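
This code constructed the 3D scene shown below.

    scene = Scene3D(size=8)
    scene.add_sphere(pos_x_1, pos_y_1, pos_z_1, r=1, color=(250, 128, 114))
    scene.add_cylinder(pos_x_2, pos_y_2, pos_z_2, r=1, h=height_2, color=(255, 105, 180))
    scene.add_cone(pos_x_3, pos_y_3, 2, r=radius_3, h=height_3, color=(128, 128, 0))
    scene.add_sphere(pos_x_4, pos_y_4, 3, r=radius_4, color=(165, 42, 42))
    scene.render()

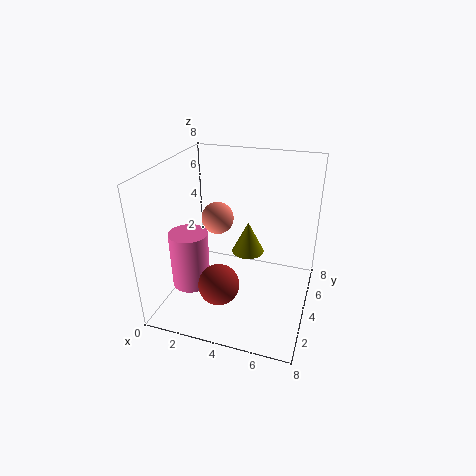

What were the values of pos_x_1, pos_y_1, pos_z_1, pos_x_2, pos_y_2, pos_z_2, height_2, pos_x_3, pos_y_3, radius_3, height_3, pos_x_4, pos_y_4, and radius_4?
pos_x_1 = 2; pos_y_1 = 6; pos_z_1 = 4; pos_x_2 = 2; pos_y_2 = 2; pos_z_2 = 2; height_2 = 3; pos_x_3 = 4; pos_y_3 = 6; radius_3 = 1; height_3 = 2; pos_x_4 = 4; pos_y_4 = 1; radius_4 = 1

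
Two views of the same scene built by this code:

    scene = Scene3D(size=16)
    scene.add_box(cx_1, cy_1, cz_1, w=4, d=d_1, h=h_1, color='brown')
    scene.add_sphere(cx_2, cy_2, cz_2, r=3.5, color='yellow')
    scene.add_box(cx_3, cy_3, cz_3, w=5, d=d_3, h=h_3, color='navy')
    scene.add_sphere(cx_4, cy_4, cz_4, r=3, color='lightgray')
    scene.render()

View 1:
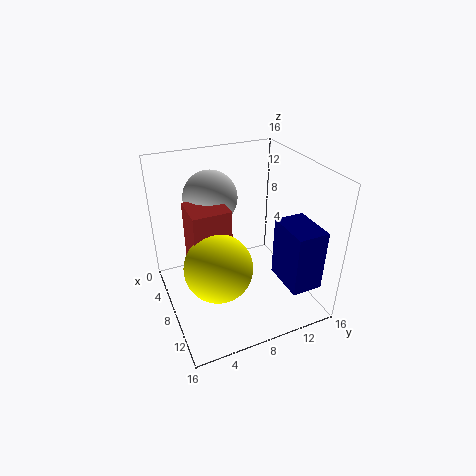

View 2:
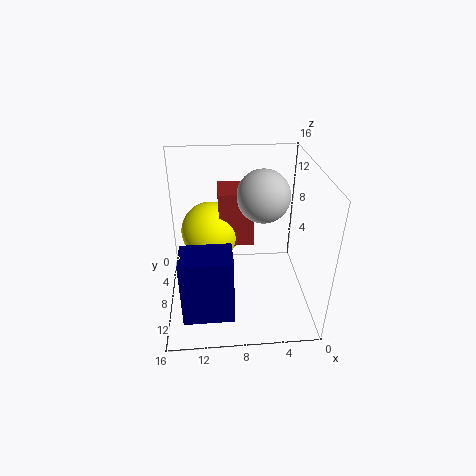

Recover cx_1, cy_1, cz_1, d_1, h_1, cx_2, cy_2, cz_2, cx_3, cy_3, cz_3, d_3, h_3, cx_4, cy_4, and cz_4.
cx_1 = 6
cy_1 = 2.5
cz_1 = 6
d_1 = 4
h_1 = 6.5
cx_2 = 11
cy_2 = 4.5
cz_2 = 7
cx_3 = 9
cy_3 = 12
cz_3 = 3
d_3 = 3.5
h_3 = 7
cx_4 = 5
cy_4 = 6
cz_4 = 12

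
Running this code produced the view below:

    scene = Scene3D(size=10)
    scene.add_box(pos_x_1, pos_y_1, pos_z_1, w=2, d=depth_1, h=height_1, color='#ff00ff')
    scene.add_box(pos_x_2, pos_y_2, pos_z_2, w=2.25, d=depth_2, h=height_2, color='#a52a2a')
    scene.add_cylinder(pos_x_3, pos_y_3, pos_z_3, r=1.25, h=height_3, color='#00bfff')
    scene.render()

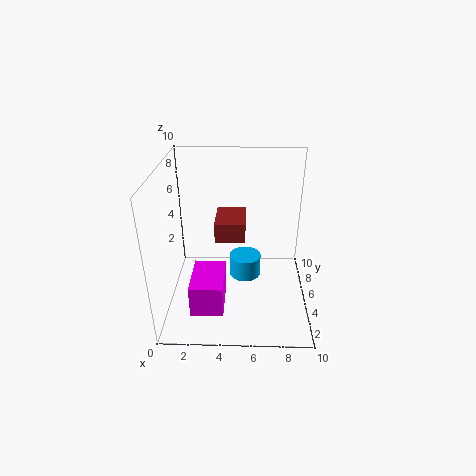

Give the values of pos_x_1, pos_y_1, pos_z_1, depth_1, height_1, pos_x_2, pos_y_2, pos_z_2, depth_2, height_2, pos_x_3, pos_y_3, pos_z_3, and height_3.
pos_x_1 = 2.25
pos_y_1 = 0.25
pos_z_1 = 2.25
depth_1 = 3
height_1 = 2
pos_x_2 = 3.25
pos_y_2 = 6
pos_z_2 = 4
depth_2 = 3
height_2 = 1.5
pos_x_3 = 5.5
pos_y_3 = 7.5
pos_z_3 = 0.25
height_3 = 1.75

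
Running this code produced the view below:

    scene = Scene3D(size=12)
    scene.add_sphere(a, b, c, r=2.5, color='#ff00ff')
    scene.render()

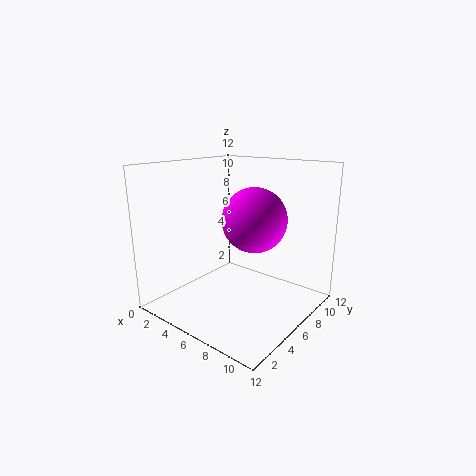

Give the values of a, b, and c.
a = 8, b = 5.5, c = 8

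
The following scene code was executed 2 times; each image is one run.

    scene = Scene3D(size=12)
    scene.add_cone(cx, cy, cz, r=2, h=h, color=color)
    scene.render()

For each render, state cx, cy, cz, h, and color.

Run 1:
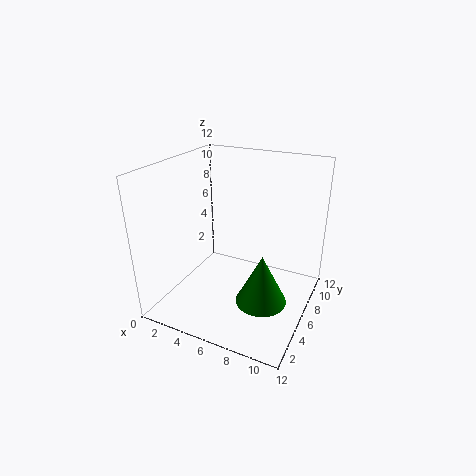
cx = 9, cy = 4, cz = 2, h = 4, color = 'green'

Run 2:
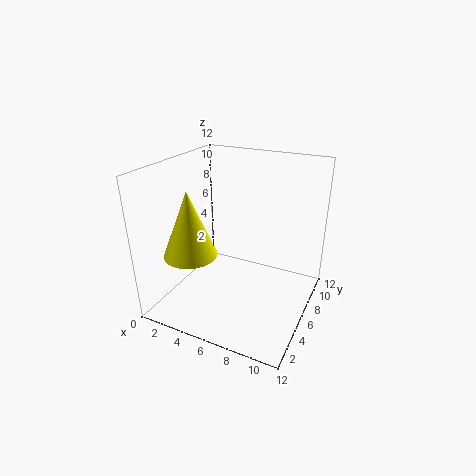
cx = 4, cy = 2, cz = 6, h = 5, color = 'yellow'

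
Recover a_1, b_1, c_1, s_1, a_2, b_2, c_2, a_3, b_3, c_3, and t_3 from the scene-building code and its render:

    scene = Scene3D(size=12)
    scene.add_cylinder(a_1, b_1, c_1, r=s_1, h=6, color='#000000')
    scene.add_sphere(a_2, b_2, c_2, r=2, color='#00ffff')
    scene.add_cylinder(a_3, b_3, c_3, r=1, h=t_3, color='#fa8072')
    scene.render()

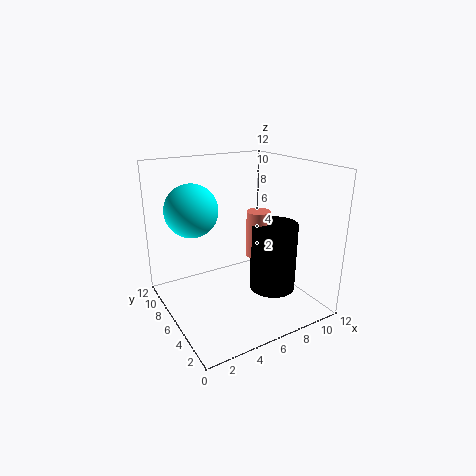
a_1 = 9; b_1 = 5; c_1 = 1; s_1 = 2; a_2 = 2; b_2 = 6; c_2 = 9; a_3 = 8; b_3 = 6; c_3 = 4; t_3 = 4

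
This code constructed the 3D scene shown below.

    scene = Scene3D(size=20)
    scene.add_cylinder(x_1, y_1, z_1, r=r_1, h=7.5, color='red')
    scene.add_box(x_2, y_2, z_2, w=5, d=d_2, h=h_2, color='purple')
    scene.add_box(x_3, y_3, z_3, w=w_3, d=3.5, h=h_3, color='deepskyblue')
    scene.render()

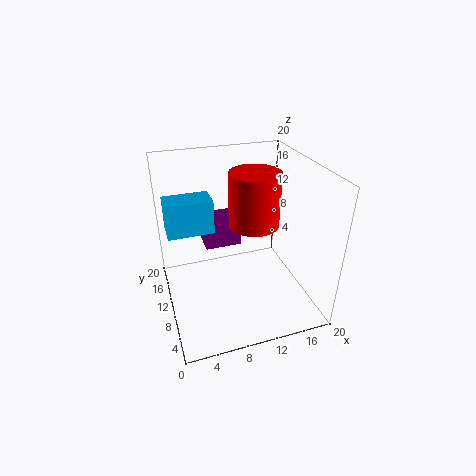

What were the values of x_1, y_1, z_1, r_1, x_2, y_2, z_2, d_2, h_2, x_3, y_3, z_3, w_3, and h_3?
x_1 = 12.5
y_1 = 10.5
z_1 = 11.5
r_1 = 3.5
x_2 = 5.5
y_2 = 10
z_2 = 9
d_2 = 6.5
h_2 = 2.5
x_3 = 0.5
y_3 = 9
z_3 = 12
w_3 = 6
h_3 = 4.5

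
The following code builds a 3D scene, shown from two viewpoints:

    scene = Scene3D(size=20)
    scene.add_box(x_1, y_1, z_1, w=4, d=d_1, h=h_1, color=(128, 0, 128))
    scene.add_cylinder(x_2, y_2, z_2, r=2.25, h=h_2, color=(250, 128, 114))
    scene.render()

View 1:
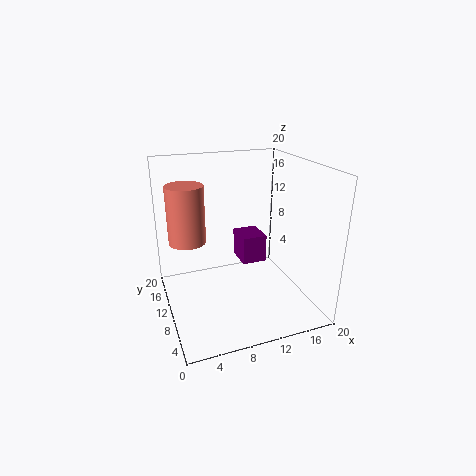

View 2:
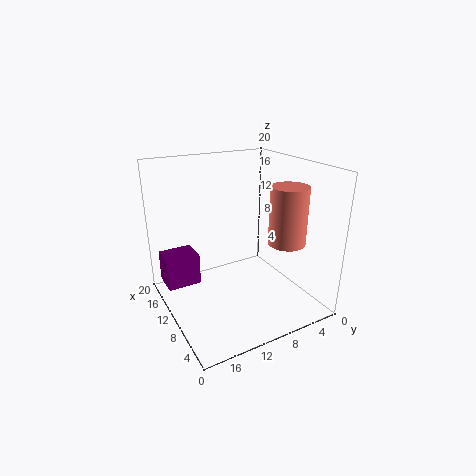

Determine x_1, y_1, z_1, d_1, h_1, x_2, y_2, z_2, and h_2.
x_1 = 12.75
y_1 = 14.75
z_1 = 2.75
d_1 = 4.75
h_1 = 4.5
x_2 = 2.5
y_2 = 7.5
z_2 = 11.75
h_2 = 7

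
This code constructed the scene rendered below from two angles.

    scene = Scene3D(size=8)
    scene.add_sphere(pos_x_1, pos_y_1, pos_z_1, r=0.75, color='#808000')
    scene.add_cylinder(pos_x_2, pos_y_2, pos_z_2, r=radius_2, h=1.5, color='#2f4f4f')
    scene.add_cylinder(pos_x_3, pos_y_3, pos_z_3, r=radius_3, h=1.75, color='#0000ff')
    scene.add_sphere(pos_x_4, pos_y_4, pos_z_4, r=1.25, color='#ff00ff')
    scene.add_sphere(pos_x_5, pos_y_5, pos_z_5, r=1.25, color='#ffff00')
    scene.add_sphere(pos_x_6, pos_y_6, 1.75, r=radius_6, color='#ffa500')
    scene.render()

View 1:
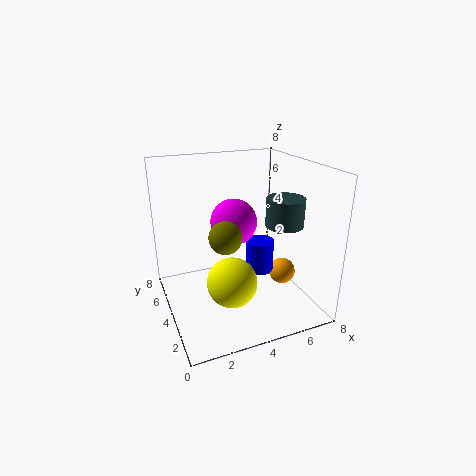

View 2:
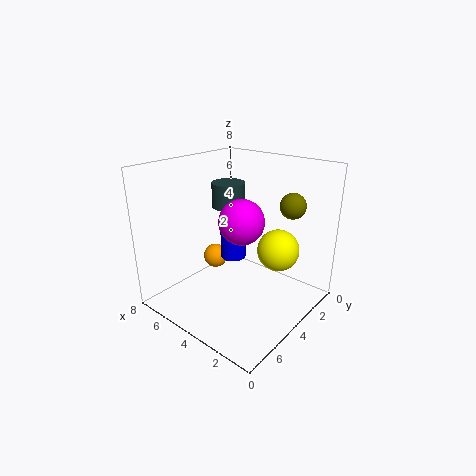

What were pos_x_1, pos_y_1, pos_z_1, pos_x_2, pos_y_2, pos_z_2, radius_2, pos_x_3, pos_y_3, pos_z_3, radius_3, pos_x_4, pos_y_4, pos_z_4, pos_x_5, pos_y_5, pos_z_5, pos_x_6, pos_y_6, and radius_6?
pos_x_1 = 2.25, pos_y_1 = 1.25, pos_z_1 = 5.5, pos_x_2 = 6, pos_y_2 = 2.5, pos_z_2 = 5, radius_2 = 1, pos_x_3 = 5, pos_y_3 = 3.25, pos_z_3 = 2.25, radius_3 = 0.75, pos_x_4 = 3.75, pos_y_4 = 4, pos_z_4 = 5, pos_x_5 = 2.75, pos_y_5 = 1.75, pos_z_5 = 2.75, pos_x_6 = 6.5, pos_y_6 = 3.25, radius_6 = 0.75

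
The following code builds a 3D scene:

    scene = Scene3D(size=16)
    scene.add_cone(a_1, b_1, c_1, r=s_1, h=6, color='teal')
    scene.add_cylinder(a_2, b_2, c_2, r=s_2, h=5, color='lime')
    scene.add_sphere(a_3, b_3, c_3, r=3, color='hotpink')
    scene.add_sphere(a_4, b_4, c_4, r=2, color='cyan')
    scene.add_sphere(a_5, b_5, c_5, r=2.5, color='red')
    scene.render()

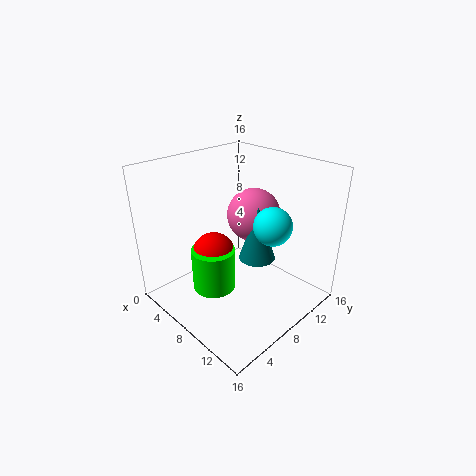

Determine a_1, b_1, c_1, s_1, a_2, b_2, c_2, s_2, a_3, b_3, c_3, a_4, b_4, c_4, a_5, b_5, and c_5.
a_1 = 10
b_1 = 9
c_1 = 6
s_1 = 2
a_2 = 6
b_2 = 6
c_2 = 1.5
s_2 = 2.5
a_3 = 8
b_3 = 10.5
c_3 = 10
a_4 = 12
b_4 = 9
c_4 = 10.5
a_5 = 5.5
b_5 = 6.5
c_5 = 5.5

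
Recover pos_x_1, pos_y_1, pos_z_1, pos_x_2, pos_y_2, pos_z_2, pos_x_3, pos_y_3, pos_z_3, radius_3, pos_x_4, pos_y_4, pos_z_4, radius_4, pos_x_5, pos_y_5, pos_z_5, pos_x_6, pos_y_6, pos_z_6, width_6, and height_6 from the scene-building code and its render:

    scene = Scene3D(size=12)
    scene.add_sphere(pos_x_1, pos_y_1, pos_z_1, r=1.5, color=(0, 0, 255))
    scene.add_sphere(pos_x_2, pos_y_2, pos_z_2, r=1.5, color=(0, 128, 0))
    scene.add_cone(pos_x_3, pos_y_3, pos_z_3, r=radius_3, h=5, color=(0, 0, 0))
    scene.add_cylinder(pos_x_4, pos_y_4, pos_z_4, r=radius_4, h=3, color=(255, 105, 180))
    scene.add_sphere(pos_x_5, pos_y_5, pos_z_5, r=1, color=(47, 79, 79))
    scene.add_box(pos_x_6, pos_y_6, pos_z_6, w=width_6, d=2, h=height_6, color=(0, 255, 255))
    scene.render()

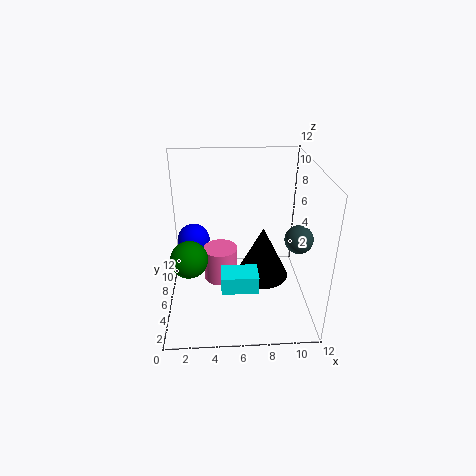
pos_x_1 = 2, pos_y_1 = 9.5, pos_z_1 = 4, pos_x_2 = 2, pos_y_2 = 4.5, pos_z_2 = 5, pos_x_3 = 8.5, pos_y_3 = 8.5, pos_z_3 = 0.5, radius_3 = 2.5, pos_x_4 = 4.5, pos_y_4 = 7, pos_z_4 = 1.5, radius_4 = 1.5, pos_x_5 = 10, pos_y_5 = 2, pos_z_5 = 8, pos_x_6 = 4.5, pos_y_6 = 3, pos_z_6 = 2.5, width_6 = 3, height_6 = 1.5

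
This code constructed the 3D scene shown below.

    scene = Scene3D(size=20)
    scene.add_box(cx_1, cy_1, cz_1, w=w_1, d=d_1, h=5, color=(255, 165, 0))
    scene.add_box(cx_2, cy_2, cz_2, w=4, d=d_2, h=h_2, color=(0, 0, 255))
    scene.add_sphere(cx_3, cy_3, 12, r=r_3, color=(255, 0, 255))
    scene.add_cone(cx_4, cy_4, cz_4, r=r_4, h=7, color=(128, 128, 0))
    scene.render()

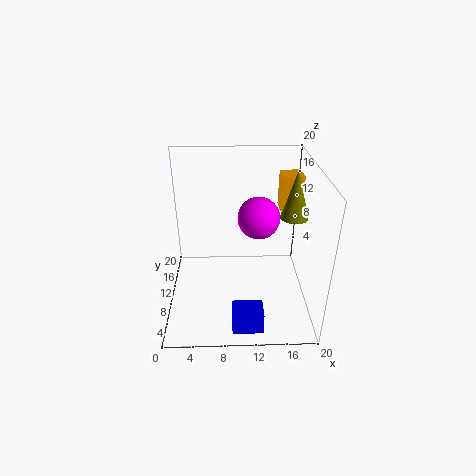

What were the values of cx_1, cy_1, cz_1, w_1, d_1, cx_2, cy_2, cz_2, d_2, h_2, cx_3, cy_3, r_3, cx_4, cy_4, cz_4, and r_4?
cx_1 = 16
cy_1 = 12
cz_1 = 13
w_1 = 3
d_1 = 3
cx_2 = 9
cy_2 = 1
cz_2 = 1
d_2 = 3
h_2 = 3
cx_3 = 13
cy_3 = 12
r_3 = 3
cx_4 = 18
cy_4 = 12
cz_4 = 12
r_4 = 2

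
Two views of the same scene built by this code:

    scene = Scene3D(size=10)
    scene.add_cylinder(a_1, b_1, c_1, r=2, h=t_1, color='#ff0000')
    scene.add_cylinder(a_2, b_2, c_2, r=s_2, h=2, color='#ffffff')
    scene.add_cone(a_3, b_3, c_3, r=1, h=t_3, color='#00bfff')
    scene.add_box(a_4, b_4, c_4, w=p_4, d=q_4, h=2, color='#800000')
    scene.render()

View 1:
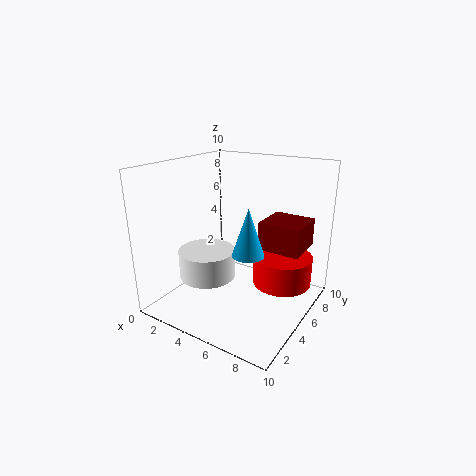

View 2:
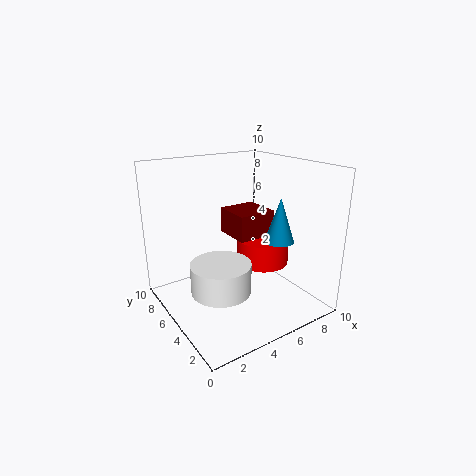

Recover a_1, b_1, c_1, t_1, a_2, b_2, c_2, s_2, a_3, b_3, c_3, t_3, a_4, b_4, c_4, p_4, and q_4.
a_1 = 8
b_1 = 6
c_1 = 2
t_1 = 2
a_2 = 3
b_2 = 4
c_2 = 2
s_2 = 2
a_3 = 7
b_3 = 3
c_3 = 5
t_3 = 3
a_4 = 6
b_4 = 6
c_4 = 4
p_4 = 3
q_4 = 3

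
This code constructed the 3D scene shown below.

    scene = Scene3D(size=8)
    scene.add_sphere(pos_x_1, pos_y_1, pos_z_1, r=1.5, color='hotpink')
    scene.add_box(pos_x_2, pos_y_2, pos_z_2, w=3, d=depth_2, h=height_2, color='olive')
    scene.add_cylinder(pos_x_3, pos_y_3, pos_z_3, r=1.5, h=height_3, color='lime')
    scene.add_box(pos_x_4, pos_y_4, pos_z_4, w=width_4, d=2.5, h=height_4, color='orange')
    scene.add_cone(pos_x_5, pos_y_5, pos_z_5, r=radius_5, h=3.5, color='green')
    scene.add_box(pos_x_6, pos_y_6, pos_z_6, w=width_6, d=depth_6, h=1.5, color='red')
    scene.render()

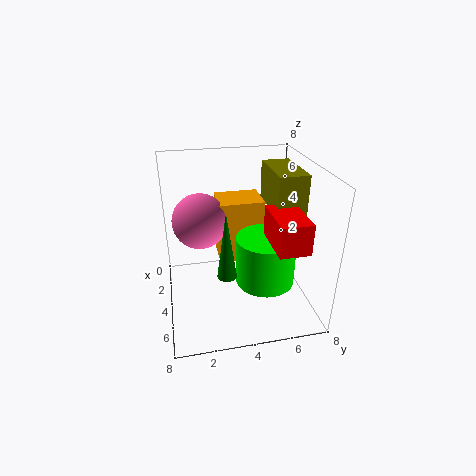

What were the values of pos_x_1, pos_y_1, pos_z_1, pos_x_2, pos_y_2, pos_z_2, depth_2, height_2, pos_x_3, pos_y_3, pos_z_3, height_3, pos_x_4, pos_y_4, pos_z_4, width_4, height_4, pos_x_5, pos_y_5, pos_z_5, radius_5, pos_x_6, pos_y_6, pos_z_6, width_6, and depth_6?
pos_x_1 = 3.5
pos_y_1 = 2
pos_z_1 = 5
pos_x_2 = 3
pos_y_2 = 5.5
pos_z_2 = 6
depth_2 = 1.5
height_2 = 2
pos_x_3 = 6
pos_y_3 = 5
pos_z_3 = 2.5
height_3 = 2.5
pos_x_4 = 2
pos_y_4 = 3
pos_z_4 = 2.5
width_4 = 2
height_4 = 3.5
pos_x_5 = 6
pos_y_5 = 3
pos_z_5 = 3
radius_5 = 0.5
pos_x_6 = 5.5
pos_y_6 = 5
pos_z_6 = 5
width_6 = 2.5
depth_6 = 1.5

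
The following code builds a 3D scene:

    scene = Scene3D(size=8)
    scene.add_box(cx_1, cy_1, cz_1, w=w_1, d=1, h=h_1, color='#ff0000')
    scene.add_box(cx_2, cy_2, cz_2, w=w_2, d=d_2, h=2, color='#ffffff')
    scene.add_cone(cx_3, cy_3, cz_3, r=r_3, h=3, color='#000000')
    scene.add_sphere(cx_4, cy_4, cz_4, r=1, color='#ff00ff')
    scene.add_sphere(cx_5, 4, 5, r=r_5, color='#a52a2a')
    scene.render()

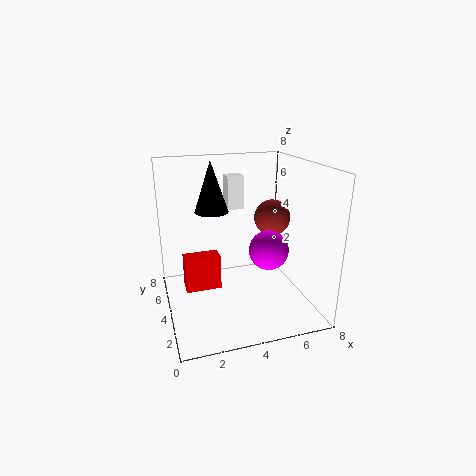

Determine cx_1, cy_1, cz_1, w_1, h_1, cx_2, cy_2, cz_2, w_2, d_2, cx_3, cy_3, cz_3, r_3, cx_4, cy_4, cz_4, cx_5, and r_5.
cx_1 = 1, cy_1 = 4, cz_1 = 1, w_1 = 2, h_1 = 2, cx_2 = 4, cy_2 = 6, cz_2 = 5, w_2 = 1, d_2 = 1, cx_3 = 3, cy_3 = 6, cz_3 = 5, r_3 = 1, cx_4 = 5, cy_4 = 2, cz_4 = 4, cx_5 = 6, r_5 = 1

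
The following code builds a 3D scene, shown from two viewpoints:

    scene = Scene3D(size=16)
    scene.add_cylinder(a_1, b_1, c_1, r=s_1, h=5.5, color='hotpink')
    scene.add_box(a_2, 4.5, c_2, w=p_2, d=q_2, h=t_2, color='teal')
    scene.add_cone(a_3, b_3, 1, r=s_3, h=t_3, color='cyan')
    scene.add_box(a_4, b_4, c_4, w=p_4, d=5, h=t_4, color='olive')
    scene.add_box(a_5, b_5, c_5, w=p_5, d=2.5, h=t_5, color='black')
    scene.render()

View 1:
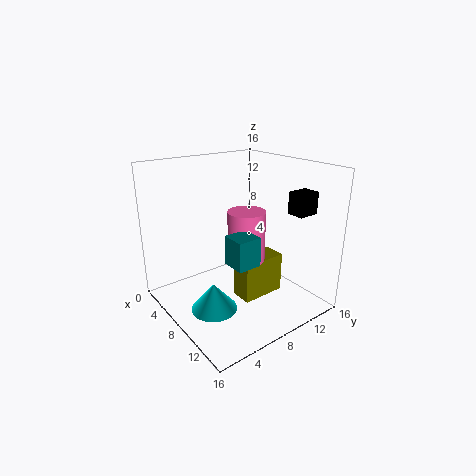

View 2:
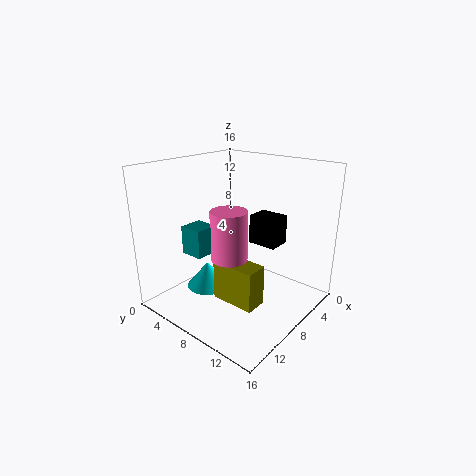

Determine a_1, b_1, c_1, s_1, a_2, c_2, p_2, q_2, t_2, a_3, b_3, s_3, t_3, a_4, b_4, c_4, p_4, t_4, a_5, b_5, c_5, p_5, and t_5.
a_1 = 9.5, b_1 = 8, c_1 = 6, s_1 = 2, a_2 = 10.5, c_2 = 7, p_2 = 2.5, q_2 = 2.5, t_2 = 3, a_3 = 9, b_3 = 4, s_3 = 2.5, t_3 = 3, a_4 = 8.5, b_4 = 7, c_4 = 1.5, p_4 = 2.5, t_4 = 4.5, a_5 = 10.5, b_5 = 13, c_5 = 10.5, p_5 = 2, t_5 = 2.5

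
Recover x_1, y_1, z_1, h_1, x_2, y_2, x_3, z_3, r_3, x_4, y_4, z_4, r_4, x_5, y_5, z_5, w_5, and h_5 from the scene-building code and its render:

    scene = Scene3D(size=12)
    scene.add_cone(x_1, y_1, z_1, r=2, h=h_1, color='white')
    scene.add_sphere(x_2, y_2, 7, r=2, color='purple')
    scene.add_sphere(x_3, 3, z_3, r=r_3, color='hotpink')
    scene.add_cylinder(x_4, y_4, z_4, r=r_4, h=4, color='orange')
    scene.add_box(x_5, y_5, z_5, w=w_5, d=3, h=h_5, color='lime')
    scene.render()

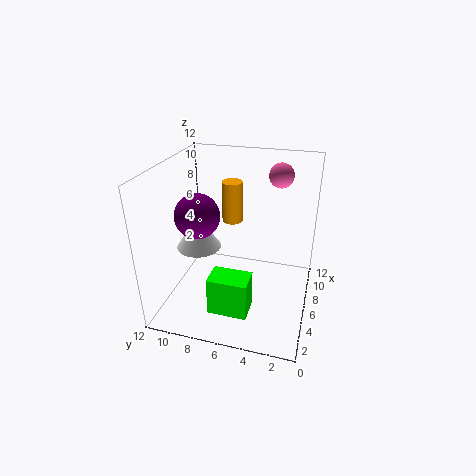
x_1 = 7, y_1 = 10, z_1 = 4, h_1 = 3, x_2 = 7, y_2 = 10, x_3 = 8, z_3 = 11, r_3 = 1, x_4 = 11, y_4 = 8, z_4 = 5, r_4 = 1, x_5 = 1, y_5 = 4, z_5 = 2, w_5 = 2, h_5 = 3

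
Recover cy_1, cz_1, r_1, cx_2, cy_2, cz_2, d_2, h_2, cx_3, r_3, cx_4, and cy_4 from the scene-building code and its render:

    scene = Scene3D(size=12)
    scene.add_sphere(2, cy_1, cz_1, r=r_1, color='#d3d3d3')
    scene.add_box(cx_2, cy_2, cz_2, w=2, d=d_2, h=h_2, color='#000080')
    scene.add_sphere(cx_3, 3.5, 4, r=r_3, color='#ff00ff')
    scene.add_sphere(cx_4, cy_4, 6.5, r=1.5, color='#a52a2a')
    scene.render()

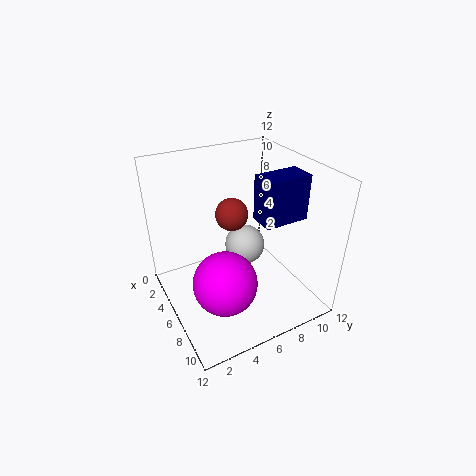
cy_1 = 9
cz_1 = 2
r_1 = 2
cx_2 = 7.5
cy_2 = 6.5
cz_2 = 8.5
d_2 = 3.5
h_2 = 3.5
cx_3 = 8.5
r_3 = 2.5
cx_4 = 3
cy_4 = 7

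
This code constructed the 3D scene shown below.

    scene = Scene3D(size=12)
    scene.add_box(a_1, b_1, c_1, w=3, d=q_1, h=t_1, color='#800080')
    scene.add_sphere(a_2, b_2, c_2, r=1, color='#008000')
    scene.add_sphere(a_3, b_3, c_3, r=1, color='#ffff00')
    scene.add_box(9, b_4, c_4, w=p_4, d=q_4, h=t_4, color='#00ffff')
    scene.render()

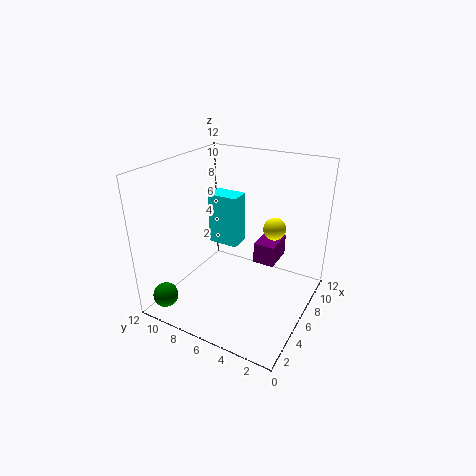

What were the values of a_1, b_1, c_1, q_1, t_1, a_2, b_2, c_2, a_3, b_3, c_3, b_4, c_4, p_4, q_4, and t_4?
a_1 = 9; b_1 = 4; c_1 = 2; q_1 = 2; t_1 = 2; a_2 = 1; b_2 = 10; c_2 = 2; a_3 = 9; b_3 = 4; c_3 = 6; b_4 = 8; c_4 = 3; p_4 = 2; q_4 = 3; t_4 = 5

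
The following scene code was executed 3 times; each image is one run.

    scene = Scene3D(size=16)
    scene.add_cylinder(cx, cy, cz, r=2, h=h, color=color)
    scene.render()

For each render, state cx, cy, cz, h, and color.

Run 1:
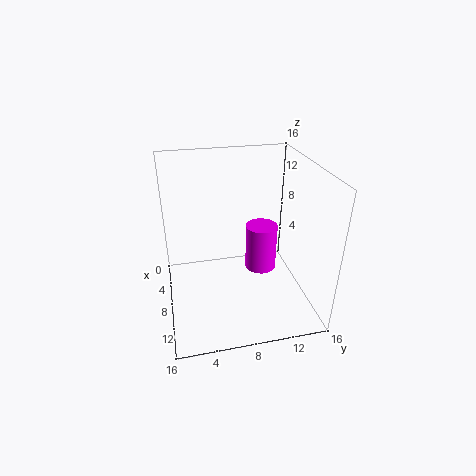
cx = 4; cy = 12; cz = 1; h = 6; color = 'magenta'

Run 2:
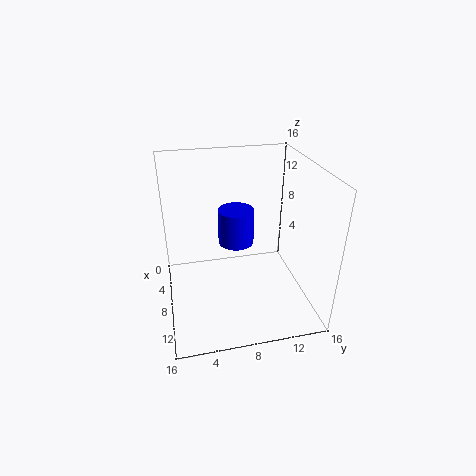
cx = 7; cy = 8; cz = 7; h = 4; color = 'blue'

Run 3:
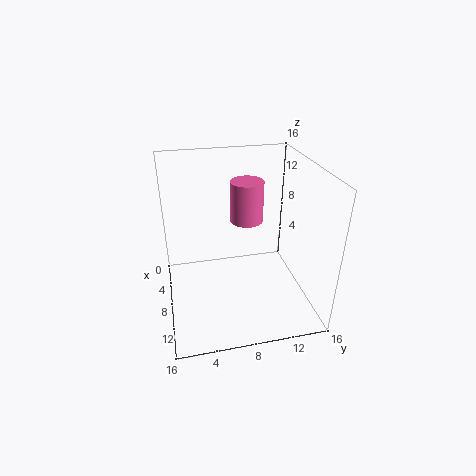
cx = 4; cy = 10; cz = 8; h = 5; color = 'hotpink'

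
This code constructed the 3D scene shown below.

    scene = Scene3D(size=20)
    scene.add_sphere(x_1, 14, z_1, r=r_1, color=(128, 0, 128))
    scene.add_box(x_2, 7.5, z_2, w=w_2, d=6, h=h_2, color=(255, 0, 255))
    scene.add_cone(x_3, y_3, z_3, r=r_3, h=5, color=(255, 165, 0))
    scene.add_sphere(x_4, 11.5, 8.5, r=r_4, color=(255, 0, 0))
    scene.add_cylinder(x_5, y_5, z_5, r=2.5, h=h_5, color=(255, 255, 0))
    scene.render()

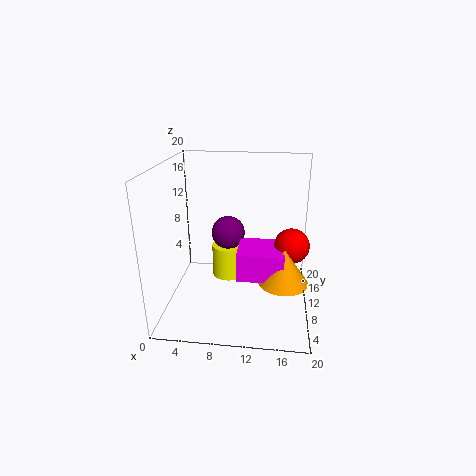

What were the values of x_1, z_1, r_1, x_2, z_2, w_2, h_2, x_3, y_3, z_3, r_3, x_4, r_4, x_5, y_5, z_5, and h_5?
x_1 = 8, z_1 = 9, r_1 = 2.5, x_2 = 10, z_2 = 4.5, w_2 = 6.5, h_2 = 4, x_3 = 16.5, y_3 = 9, z_3 = 4, r_3 = 3.5, x_4 = 17.5, r_4 = 2.5, x_5 = 8, y_5 = 14, z_5 = 2, h_5 = 5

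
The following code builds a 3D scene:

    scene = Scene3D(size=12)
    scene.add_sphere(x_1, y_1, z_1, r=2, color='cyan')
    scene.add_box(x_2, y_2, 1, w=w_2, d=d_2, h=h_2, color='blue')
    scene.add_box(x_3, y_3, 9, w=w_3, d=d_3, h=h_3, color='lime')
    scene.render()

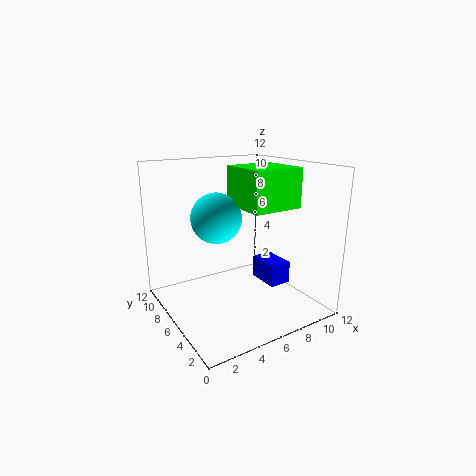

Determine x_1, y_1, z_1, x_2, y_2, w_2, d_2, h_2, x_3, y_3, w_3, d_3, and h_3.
x_1 = 4; y_1 = 6; z_1 = 8; x_2 = 9; y_2 = 5; w_2 = 2; d_2 = 3; h_2 = 2; x_3 = 5; y_3 = 2; w_3 = 4; d_3 = 4; h_3 = 3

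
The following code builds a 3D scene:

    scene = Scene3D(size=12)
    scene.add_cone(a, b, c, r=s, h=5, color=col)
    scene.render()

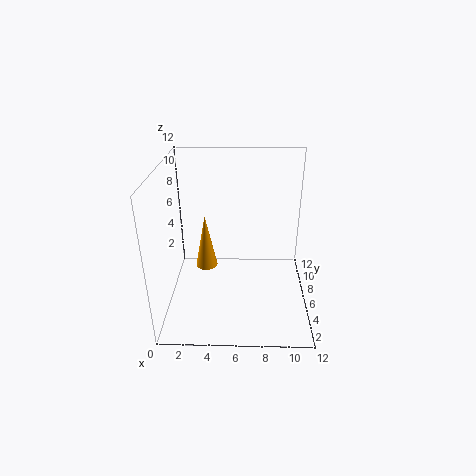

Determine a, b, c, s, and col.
a = 3, b = 8, c = 2, s = 1, col = 'orange'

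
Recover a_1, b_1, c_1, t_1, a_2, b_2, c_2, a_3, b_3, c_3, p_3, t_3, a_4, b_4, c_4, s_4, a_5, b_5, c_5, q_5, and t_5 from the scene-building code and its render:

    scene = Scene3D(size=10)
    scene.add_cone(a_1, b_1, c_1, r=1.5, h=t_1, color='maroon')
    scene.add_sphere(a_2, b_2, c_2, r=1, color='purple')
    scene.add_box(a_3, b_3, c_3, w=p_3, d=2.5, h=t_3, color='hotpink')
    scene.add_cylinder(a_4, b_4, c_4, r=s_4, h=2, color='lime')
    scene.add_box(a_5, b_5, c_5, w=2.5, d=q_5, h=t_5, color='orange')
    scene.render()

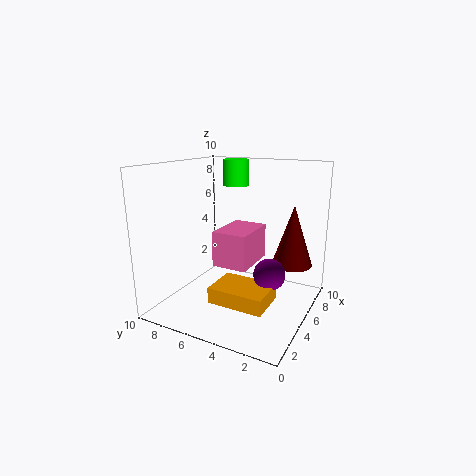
a_1 = 8
b_1 = 2
c_1 = 2.5
t_1 = 4.5
a_2 = 3.5
b_2 = 2
c_2 = 3.5
a_3 = 4
b_3 = 4
c_3 = 3
p_3 = 3.5
t_3 = 2.5
a_4 = 8.5
b_4 = 7
c_4 = 8
s_4 = 1
a_5 = 1
b_5 = 1.5
c_5 = 2
q_5 = 3.5
t_5 = 1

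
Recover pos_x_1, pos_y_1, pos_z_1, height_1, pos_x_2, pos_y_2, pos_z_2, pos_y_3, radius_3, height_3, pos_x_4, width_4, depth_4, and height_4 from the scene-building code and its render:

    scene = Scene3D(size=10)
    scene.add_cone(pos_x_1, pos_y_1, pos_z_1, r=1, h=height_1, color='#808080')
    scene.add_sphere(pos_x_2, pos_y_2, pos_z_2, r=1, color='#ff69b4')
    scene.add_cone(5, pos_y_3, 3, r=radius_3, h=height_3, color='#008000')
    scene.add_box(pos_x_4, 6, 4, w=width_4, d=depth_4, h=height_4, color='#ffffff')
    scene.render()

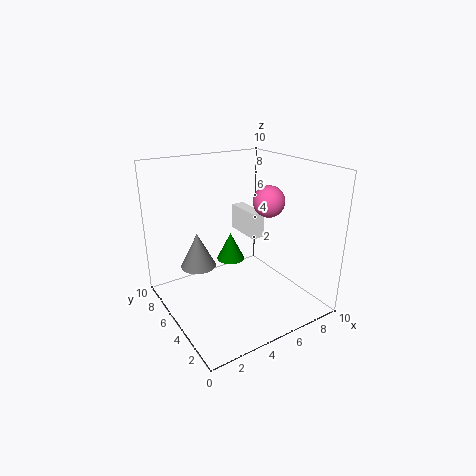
pos_x_1 = 1, pos_y_1 = 3, pos_z_1 = 5, height_1 = 2, pos_x_2 = 6, pos_y_2 = 3, pos_z_2 = 8, pos_y_3 = 6, radius_3 = 1, height_3 = 2, pos_x_4 = 7, width_4 = 1, depth_4 = 3, height_4 = 2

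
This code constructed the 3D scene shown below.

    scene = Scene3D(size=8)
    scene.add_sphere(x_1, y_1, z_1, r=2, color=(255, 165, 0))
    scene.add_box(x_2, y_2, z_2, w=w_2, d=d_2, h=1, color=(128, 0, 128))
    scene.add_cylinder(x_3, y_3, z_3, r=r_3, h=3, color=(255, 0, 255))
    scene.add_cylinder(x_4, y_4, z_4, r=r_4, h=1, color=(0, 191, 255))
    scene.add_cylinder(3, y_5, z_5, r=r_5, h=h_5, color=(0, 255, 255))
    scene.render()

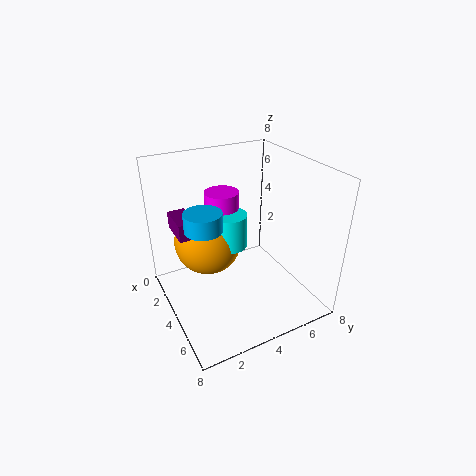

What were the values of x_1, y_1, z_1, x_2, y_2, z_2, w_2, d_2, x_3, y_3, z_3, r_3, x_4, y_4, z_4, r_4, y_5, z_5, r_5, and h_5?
x_1 = 2
y_1 = 3
z_1 = 3
x_2 = 1
y_2 = 1
z_2 = 4
w_2 = 2
d_2 = 1
x_3 = 2
y_3 = 4
z_3 = 3
r_3 = 1
x_4 = 4
y_4 = 2
z_4 = 5
r_4 = 1
y_5 = 4
z_5 = 3
r_5 = 1
h_5 = 2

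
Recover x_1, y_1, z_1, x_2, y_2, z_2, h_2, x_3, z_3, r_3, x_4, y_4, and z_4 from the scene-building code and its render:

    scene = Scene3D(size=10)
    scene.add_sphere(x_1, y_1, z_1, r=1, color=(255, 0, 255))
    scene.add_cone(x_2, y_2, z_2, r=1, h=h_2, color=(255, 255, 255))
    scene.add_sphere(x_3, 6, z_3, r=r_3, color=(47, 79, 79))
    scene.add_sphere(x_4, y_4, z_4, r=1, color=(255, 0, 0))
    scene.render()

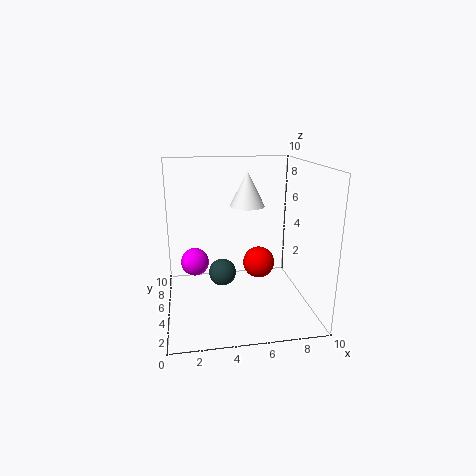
x_1 = 2; y_1 = 6; z_1 = 3; x_2 = 5; y_2 = 2; z_2 = 8; h_2 = 2; x_3 = 4; z_3 = 2; r_3 = 1; x_4 = 6; y_4 = 3; z_4 = 4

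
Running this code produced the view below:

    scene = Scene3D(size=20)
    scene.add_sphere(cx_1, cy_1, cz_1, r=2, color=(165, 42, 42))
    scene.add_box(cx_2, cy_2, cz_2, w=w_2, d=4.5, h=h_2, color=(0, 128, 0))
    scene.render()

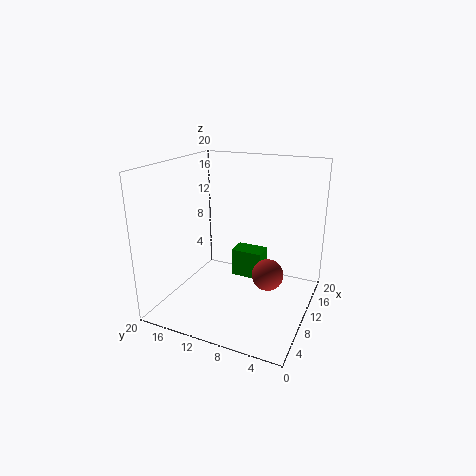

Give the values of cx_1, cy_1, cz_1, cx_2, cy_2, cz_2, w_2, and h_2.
cx_1 = 7, cy_1 = 4.5, cz_1 = 7, cx_2 = 11, cy_2 = 7, cz_2 = 3.5, w_2 = 3, h_2 = 4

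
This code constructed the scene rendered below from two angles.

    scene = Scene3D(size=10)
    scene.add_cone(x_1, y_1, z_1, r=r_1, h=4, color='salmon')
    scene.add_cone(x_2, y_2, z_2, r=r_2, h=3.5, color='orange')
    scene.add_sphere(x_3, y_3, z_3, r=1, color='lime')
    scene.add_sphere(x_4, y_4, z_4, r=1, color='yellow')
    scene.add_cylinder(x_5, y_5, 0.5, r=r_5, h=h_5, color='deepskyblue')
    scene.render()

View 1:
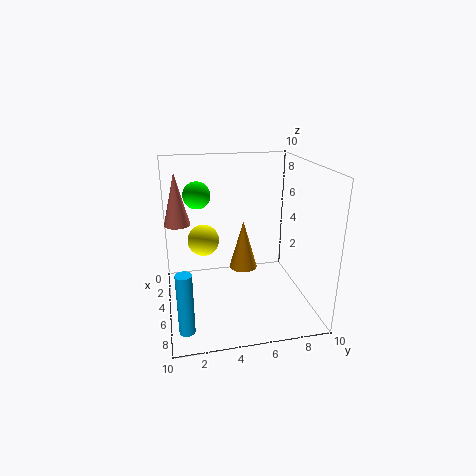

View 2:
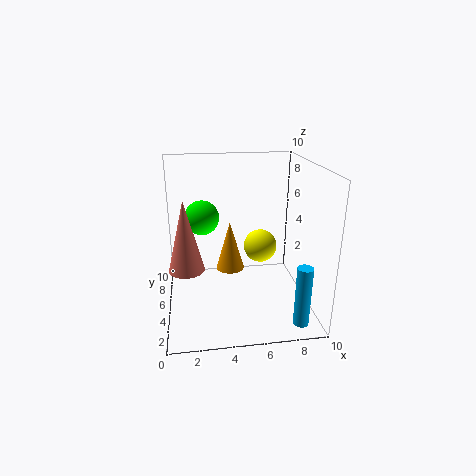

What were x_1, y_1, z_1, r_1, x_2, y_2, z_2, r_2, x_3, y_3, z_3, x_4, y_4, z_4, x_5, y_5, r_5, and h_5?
x_1 = 1.5
y_1 = 1
z_1 = 5
r_1 = 1
x_2 = 4.5
y_2 = 5.5
z_2 = 2.5
r_2 = 1
x_3 = 2.5
y_3 = 2.5
z_3 = 7.5
x_4 = 6
y_4 = 2.5
z_4 = 5.5
x_5 = 8.5
y_5 = 1
r_5 = 0.5
h_5 = 4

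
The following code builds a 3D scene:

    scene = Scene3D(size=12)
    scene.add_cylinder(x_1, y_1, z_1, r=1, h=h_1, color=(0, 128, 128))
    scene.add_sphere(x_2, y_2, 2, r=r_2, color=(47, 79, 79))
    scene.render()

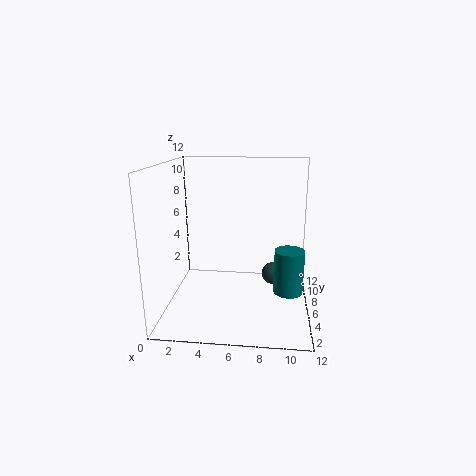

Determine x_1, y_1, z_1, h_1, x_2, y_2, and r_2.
x_1 = 10
y_1 = 1
z_1 = 4
h_1 = 3
x_2 = 9
y_2 = 8
r_2 = 1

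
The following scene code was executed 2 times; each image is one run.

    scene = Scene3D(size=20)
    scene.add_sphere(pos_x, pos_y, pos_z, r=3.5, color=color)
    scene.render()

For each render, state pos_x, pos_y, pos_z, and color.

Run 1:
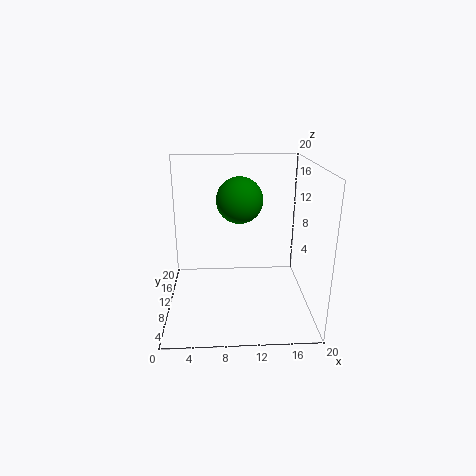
pos_x = 10.5; pos_y = 15; pos_z = 14; color = 'green'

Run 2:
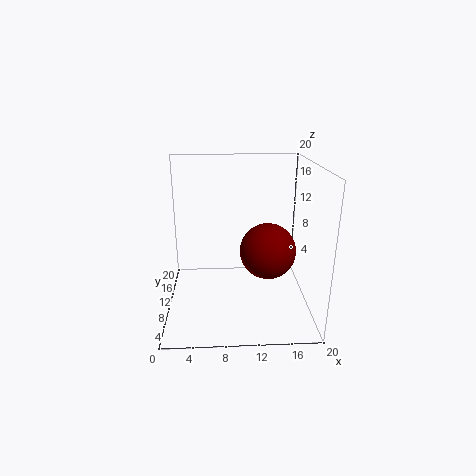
pos_x = 13.5; pos_y = 5.5; pos_z = 10; color = 'maroon'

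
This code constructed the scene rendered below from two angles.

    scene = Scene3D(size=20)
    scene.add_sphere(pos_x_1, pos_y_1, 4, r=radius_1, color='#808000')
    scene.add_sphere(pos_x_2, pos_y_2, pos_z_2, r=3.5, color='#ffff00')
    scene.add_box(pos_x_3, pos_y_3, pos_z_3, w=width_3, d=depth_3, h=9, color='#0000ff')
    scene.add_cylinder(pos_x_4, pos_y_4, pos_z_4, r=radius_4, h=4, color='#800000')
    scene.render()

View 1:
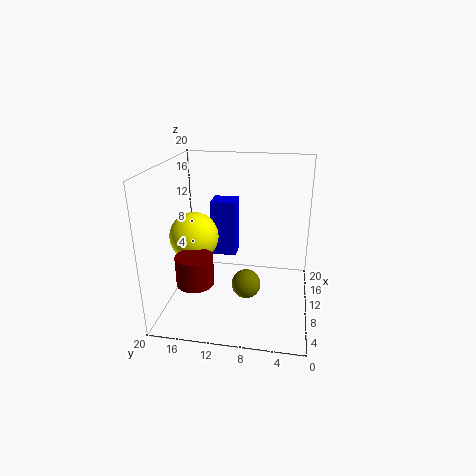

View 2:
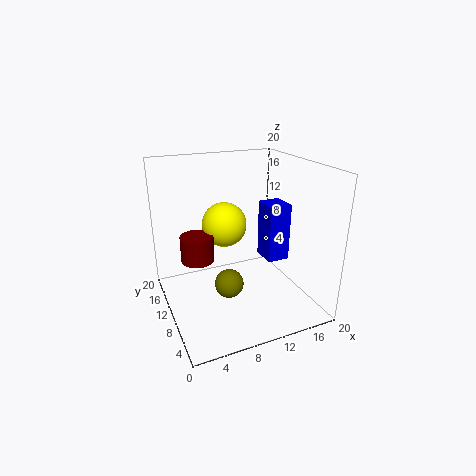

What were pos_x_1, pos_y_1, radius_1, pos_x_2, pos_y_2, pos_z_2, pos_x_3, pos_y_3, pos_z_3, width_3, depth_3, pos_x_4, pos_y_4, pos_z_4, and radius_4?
pos_x_1 = 8; pos_y_1 = 8.5; radius_1 = 2; pos_x_2 = 10.5; pos_y_2 = 16.5; pos_z_2 = 9.5; pos_x_3 = 16; pos_y_3 = 11.5; pos_z_3 = 4; width_3 = 3.5; depth_3 = 4; pos_x_4 = 5.5; pos_y_4 = 15; pos_z_4 = 5; radius_4 = 2.5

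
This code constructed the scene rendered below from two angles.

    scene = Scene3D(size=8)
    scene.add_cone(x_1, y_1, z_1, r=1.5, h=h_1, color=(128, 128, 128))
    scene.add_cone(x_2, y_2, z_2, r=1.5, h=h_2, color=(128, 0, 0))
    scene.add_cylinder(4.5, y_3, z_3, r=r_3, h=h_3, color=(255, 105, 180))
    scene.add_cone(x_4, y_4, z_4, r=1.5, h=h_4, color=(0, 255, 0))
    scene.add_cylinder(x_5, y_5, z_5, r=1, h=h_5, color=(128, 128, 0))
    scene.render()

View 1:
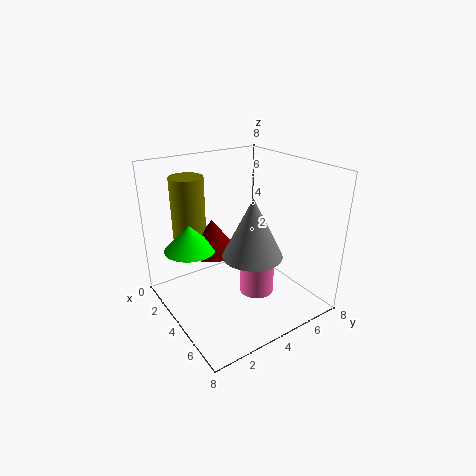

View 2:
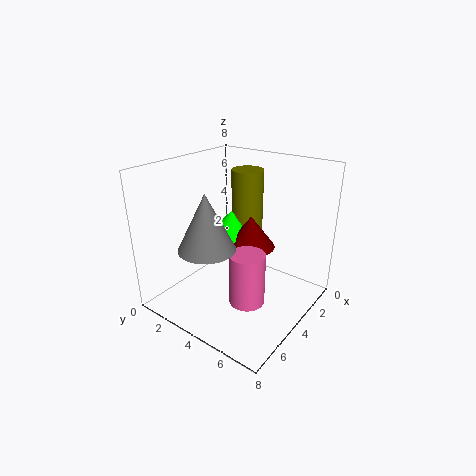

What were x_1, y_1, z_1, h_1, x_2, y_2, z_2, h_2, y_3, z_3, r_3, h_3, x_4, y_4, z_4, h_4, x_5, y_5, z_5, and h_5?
x_1 = 6; y_1 = 3.5; z_1 = 4; h_1 = 3; x_2 = 2; y_2 = 3.5; z_2 = 2.5; h_2 = 2; y_3 = 5; z_3 = 0.5; r_3 = 1; h_3 = 3; x_4 = 2; y_4 = 2; z_4 = 3; h_4 = 1.5; x_5 = 1; y_5 = 2.5; z_5 = 3; h_5 = 4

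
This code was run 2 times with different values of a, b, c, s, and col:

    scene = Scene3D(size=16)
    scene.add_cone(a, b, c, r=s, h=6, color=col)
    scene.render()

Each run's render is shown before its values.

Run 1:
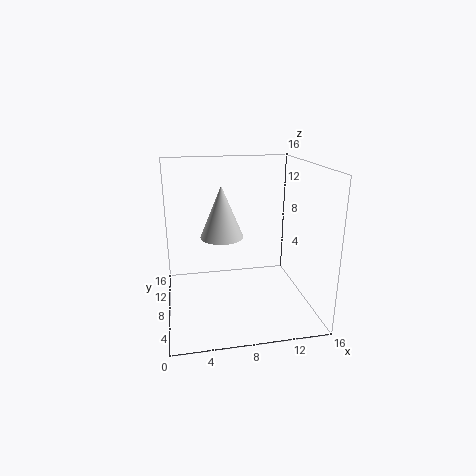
a = 6.5, b = 10, c = 7.5, s = 2.5, col = 'lightgray'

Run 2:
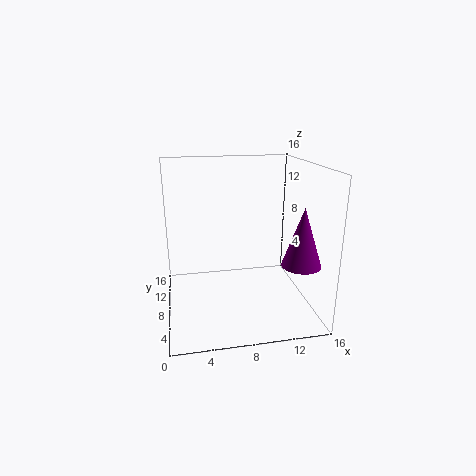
a = 13.5, b = 3, c = 6.5, s = 2, col = 'purple'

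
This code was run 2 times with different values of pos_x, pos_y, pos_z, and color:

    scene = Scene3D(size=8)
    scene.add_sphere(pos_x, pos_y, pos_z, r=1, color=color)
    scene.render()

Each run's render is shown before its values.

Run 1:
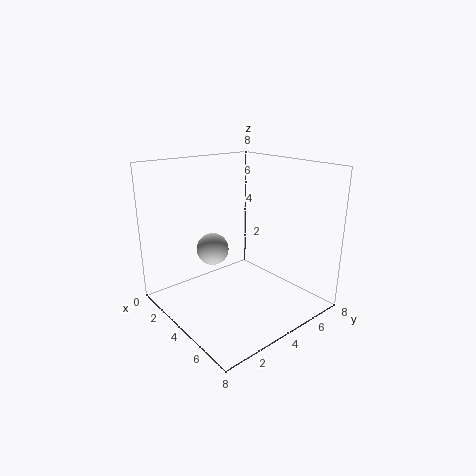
pos_x = 1.5, pos_y = 4, pos_z = 2.5, color = 'lightgray'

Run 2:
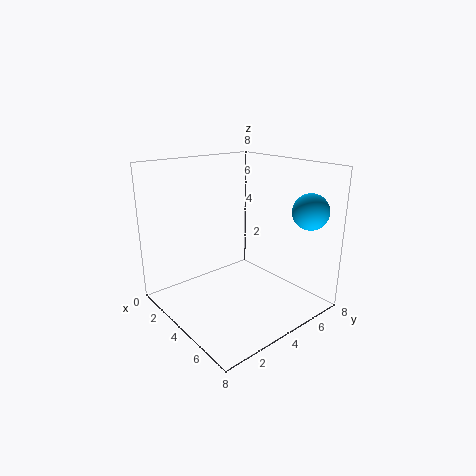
pos_x = 6.5, pos_y = 7, pos_z = 5.5, color = 'deepskyblue'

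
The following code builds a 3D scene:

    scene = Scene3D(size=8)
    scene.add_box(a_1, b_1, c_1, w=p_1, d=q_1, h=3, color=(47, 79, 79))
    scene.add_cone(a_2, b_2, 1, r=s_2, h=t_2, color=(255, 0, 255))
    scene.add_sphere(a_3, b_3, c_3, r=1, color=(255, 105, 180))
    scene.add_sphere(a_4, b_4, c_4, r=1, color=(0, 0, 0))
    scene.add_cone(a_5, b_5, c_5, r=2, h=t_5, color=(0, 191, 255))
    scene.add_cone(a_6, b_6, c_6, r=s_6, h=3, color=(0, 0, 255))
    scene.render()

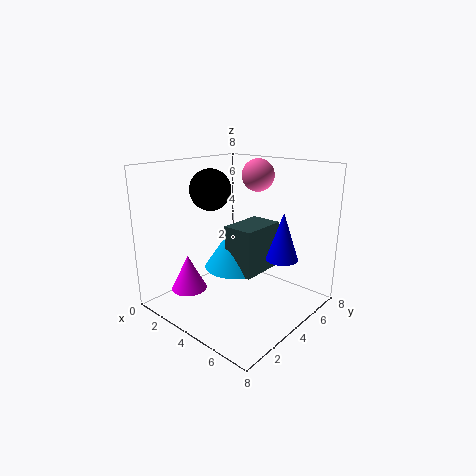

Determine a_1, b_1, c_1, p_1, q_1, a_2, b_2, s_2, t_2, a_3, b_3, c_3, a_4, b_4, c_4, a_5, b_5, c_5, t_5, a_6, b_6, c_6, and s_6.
a_1 = 2, b_1 = 5, c_1 = 1, p_1 = 2, q_1 = 3, a_2 = 2, b_2 = 2, s_2 = 1, t_2 = 2, a_3 = 3, b_3 = 7, c_3 = 7, a_4 = 4, b_4 = 2, c_4 = 7, a_5 = 2, b_5 = 6, c_5 = 1, t_5 = 3, a_6 = 5, b_6 = 7, c_6 = 2, s_6 = 1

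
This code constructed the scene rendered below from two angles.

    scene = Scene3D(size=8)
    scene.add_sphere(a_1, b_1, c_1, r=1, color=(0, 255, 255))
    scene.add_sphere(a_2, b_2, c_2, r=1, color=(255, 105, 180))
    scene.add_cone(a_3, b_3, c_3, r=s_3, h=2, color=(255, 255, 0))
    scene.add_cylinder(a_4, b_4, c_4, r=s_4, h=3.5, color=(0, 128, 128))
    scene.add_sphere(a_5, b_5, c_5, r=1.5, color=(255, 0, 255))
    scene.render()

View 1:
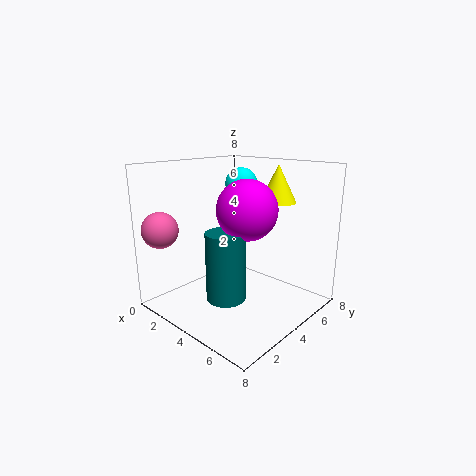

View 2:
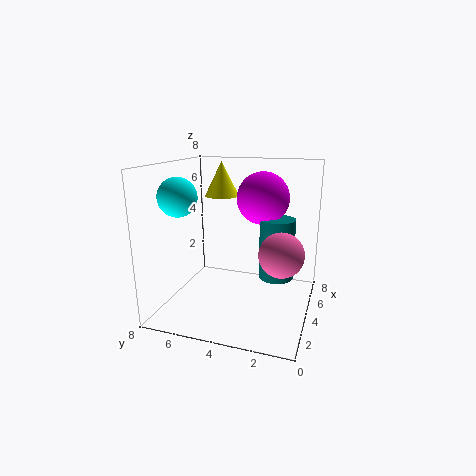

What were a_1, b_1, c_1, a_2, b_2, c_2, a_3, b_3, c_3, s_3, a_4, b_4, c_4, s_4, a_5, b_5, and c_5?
a_1 = 2
b_1 = 6.5
c_1 = 6.5
a_2 = 1
b_2 = 1
c_2 = 4.5
a_3 = 5.5
b_3 = 5.5
c_3 = 6
s_3 = 1
a_4 = 5
b_4 = 2
c_4 = 1.5
s_4 = 1
a_5 = 5.5
b_5 = 3
c_5 = 6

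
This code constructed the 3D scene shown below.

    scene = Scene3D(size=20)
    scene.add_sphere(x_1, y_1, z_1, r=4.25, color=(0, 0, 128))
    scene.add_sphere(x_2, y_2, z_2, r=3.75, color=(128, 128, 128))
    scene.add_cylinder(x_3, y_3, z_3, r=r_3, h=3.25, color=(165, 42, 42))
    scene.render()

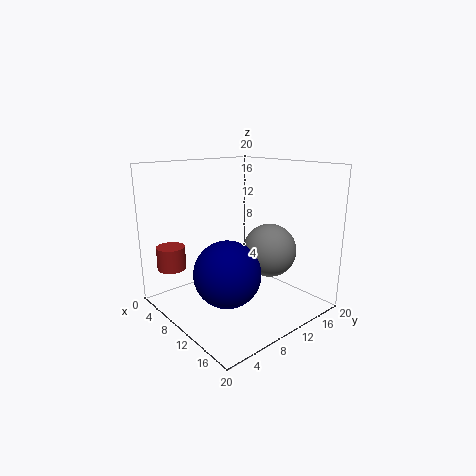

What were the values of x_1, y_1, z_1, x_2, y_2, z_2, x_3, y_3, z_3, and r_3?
x_1 = 13.25; y_1 = 5.5; z_1 = 7; x_2 = 12.5; y_2 = 13.75; z_2 = 8; x_3 = 4; y_3 = 2.75; z_3 = 5.5; r_3 = 2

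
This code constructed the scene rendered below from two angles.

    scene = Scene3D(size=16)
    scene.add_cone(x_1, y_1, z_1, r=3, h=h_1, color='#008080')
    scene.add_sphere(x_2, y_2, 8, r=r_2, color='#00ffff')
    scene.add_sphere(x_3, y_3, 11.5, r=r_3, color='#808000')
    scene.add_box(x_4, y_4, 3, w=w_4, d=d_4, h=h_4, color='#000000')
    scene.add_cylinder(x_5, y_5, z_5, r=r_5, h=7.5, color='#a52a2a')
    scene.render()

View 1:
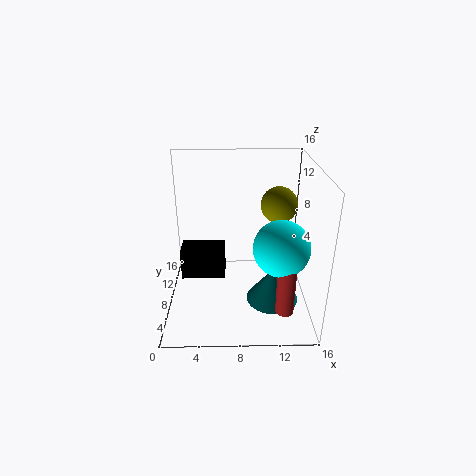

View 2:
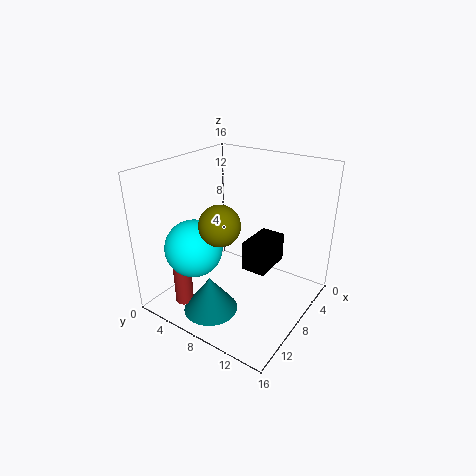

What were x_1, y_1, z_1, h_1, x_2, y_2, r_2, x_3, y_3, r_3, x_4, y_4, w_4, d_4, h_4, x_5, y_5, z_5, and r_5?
x_1 = 12
y_1 = 7
z_1 = 0.5
h_1 = 4
x_2 = 12.5
y_2 = 5.5
r_2 = 3
x_3 = 12.5
y_3 = 9
r_3 = 2
x_4 = 1.5
y_4 = 7.5
w_4 = 5
d_4 = 3
h_4 = 3.5
x_5 = 13
y_5 = 4
z_5 = 1
r_5 = 1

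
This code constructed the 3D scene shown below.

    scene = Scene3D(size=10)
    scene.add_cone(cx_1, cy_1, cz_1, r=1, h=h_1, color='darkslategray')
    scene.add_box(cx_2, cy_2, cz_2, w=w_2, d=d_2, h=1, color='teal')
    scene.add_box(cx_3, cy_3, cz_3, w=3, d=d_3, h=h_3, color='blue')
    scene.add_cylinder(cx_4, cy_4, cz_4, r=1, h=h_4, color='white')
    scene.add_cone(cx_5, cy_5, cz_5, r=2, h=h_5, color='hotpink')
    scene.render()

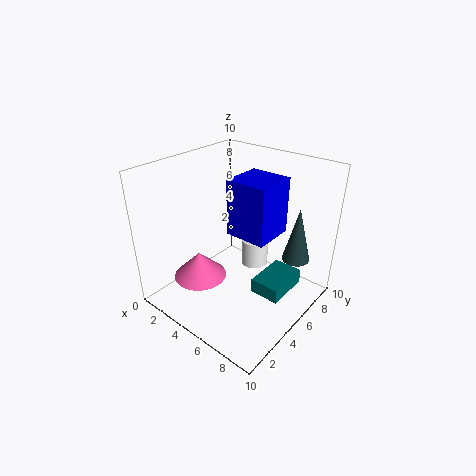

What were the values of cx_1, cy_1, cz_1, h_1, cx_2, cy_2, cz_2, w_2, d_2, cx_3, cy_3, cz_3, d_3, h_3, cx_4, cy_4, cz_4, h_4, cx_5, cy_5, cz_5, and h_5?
cx_1 = 8; cy_1 = 8; cz_1 = 3; h_1 = 4; cx_2 = 7; cy_2 = 4; cz_2 = 2; w_2 = 2; d_2 = 3; cx_3 = 4; cy_3 = 5; cz_3 = 5; d_3 = 3; h_3 = 4; cx_4 = 5; cy_4 = 7; cz_4 = 2; h_4 = 2; cx_5 = 2; cy_5 = 4; cz_5 = 1; h_5 = 2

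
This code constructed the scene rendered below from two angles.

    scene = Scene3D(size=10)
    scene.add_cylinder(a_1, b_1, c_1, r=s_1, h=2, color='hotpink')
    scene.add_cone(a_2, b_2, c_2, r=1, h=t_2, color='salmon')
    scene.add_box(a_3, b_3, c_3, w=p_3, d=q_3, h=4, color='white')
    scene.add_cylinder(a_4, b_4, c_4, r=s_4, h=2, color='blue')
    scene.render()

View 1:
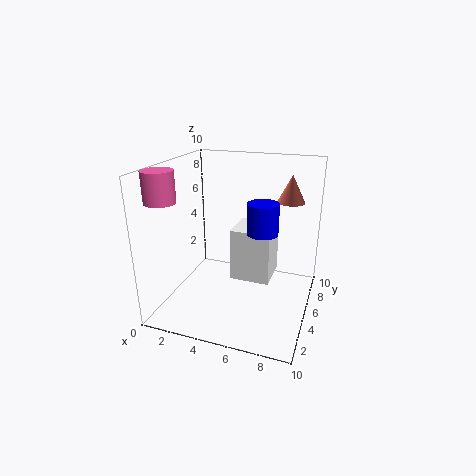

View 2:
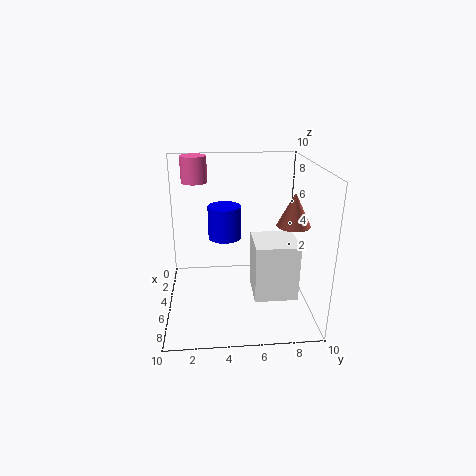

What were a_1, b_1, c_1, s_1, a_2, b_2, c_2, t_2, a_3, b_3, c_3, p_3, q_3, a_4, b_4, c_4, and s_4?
a_1 = 1, b_1 = 2, c_1 = 8, s_1 = 1, a_2 = 8, b_2 = 8, c_2 = 7, t_2 = 2, a_3 = 4, b_3 = 6, c_3 = 1, p_3 = 3, q_3 = 3, a_4 = 7, b_4 = 4, c_4 = 6, s_4 = 1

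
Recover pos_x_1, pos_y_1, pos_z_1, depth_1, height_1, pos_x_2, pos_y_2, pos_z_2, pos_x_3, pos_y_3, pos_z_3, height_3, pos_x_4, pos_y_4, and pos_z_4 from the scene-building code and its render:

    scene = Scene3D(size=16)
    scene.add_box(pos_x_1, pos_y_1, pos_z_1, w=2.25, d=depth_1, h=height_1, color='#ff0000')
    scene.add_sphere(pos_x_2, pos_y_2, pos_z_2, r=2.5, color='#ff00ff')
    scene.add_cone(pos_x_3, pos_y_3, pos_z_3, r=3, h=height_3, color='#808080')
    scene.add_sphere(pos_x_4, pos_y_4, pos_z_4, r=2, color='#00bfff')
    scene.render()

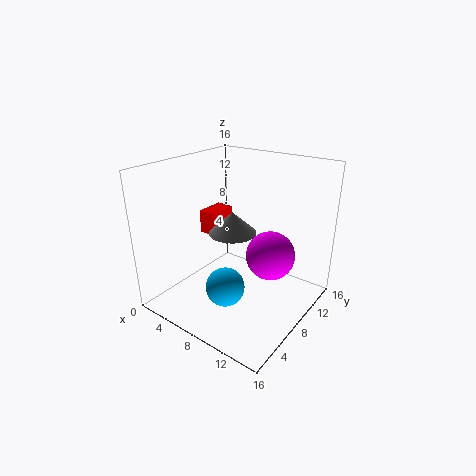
pos_x_1 = 0.25; pos_y_1 = 10.25; pos_z_1 = 5.75; depth_1 = 3.75; height_1 = 3; pos_x_2 = 12.5; pos_y_2 = 7.5; pos_z_2 = 7.5; pos_x_3 = 4.75; pos_y_3 = 11.25; pos_z_3 = 6.5; height_3 = 2.75; pos_x_4 = 9.5; pos_y_4 = 3.75; pos_z_4 = 4.5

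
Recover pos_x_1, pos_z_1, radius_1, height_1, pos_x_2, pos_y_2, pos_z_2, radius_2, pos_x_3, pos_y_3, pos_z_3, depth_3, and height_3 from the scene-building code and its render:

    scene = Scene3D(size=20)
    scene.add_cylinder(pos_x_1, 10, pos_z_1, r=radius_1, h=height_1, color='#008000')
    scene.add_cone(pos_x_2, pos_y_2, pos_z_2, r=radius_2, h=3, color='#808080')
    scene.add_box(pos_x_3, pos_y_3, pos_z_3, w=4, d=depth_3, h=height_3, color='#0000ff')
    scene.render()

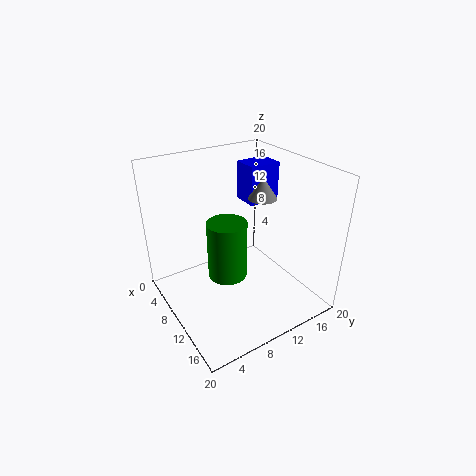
pos_x_1 = 7; pos_z_1 = 2; radius_1 = 3; height_1 = 9; pos_x_2 = 10; pos_y_2 = 14; pos_z_2 = 15; radius_2 = 2; pos_x_3 = 2; pos_y_3 = 15; pos_z_3 = 12; depth_3 = 5; height_3 = 6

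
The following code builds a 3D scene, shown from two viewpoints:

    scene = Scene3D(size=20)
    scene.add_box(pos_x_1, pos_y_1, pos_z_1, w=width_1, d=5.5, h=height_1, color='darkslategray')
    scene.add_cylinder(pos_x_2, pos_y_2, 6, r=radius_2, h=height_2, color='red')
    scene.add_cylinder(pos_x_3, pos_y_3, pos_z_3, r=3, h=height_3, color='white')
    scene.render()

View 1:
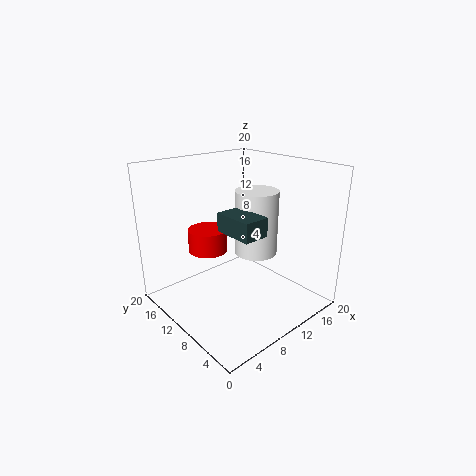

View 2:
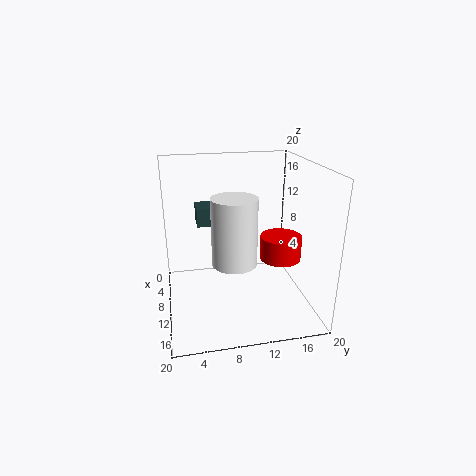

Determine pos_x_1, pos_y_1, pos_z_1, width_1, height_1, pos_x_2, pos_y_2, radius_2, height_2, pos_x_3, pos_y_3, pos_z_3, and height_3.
pos_x_1 = 6.5; pos_y_1 = 4.5; pos_z_1 = 12; width_1 = 3.5; height_1 = 2.5; pos_x_2 = 9.5; pos_y_2 = 16.5; radius_2 = 3; height_2 = 3.5; pos_x_3 = 12.5; pos_y_3 = 9; pos_z_3 = 7.5; height_3 = 9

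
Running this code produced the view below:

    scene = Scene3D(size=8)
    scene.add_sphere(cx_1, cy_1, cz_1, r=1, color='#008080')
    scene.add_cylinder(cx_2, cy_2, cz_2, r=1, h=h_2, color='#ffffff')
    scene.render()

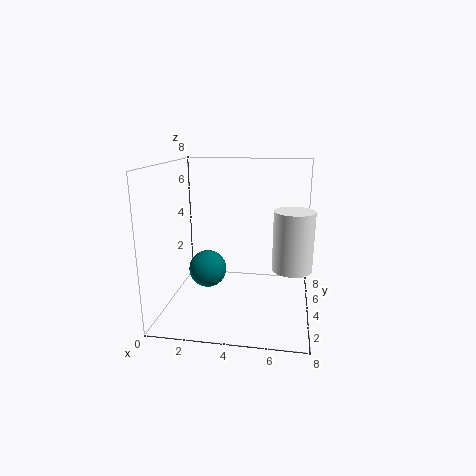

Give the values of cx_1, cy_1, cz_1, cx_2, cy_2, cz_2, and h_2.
cx_1 = 2.5
cy_1 = 3
cz_1 = 2.5
cx_2 = 7
cy_2 = 2.5
cz_2 = 3
h_2 = 3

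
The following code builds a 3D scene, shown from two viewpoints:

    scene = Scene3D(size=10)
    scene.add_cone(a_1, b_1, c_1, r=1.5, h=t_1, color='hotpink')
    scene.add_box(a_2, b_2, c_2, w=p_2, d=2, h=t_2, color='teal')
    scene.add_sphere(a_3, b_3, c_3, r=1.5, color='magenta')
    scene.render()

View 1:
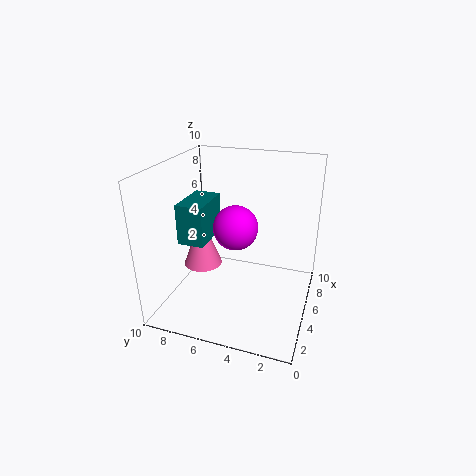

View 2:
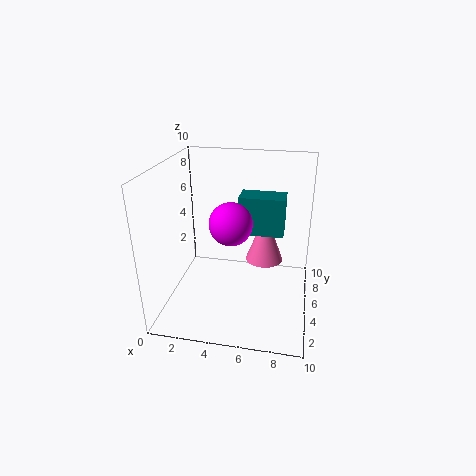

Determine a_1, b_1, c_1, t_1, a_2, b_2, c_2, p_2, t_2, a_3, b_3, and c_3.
a_1 = 6.5
b_1 = 8.5
c_1 = 1.5
t_1 = 4
a_2 = 4.5
b_2 = 7.5
c_2 = 4
p_2 = 3.5
t_2 = 3
a_3 = 4.5
b_3 = 5
c_3 = 6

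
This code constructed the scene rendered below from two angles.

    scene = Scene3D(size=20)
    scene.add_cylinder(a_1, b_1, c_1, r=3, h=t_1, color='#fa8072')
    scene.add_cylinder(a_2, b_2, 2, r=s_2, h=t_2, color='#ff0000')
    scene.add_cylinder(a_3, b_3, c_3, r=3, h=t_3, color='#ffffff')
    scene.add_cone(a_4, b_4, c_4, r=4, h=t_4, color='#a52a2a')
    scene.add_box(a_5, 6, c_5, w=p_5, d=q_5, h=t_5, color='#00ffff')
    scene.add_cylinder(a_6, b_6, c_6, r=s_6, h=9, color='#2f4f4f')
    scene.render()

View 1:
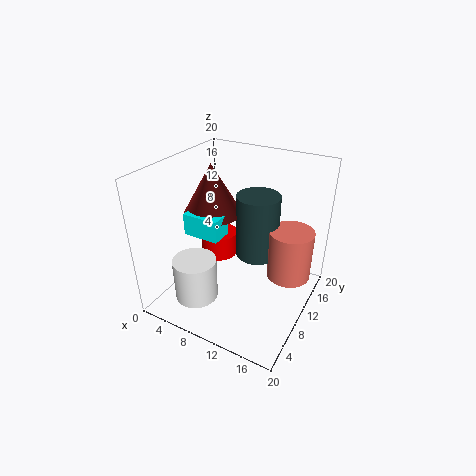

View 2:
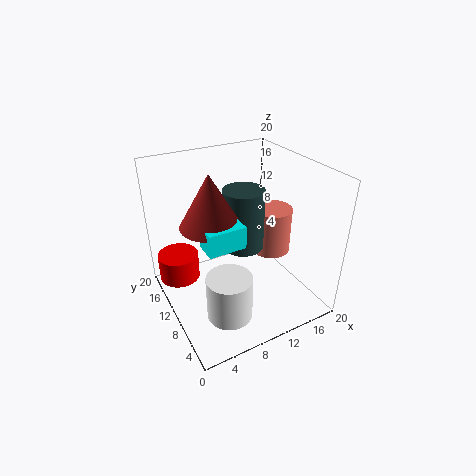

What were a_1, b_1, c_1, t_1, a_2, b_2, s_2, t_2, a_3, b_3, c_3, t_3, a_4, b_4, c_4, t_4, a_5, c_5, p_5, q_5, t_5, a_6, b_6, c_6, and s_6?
a_1 = 17
b_1 = 12
c_1 = 5
t_1 = 7
a_2 = 3
b_2 = 16
s_2 = 3
t_2 = 4
a_3 = 6
b_3 = 5
c_3 = 2
t_3 = 6
a_4 = 6
b_4 = 10
c_4 = 13
t_4 = 7
a_5 = 4
c_5 = 11
p_5 = 5
q_5 = 3
t_5 = 3
a_6 = 12
b_6 = 12
c_6 = 7
s_6 = 3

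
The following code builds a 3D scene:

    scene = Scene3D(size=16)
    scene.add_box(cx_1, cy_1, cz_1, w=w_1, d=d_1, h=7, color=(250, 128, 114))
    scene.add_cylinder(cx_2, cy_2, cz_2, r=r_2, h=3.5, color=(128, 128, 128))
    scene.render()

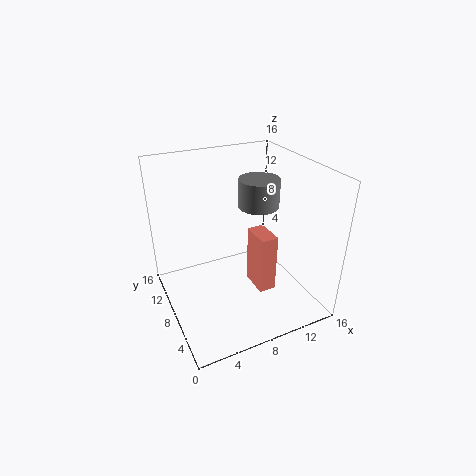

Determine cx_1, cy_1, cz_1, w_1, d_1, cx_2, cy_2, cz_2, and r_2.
cx_1 = 10, cy_1 = 6, cz_1 = 1, w_1 = 2, d_1 = 3.5, cx_2 = 12.5, cy_2 = 11.5, cz_2 = 9.5, r_2 = 2.5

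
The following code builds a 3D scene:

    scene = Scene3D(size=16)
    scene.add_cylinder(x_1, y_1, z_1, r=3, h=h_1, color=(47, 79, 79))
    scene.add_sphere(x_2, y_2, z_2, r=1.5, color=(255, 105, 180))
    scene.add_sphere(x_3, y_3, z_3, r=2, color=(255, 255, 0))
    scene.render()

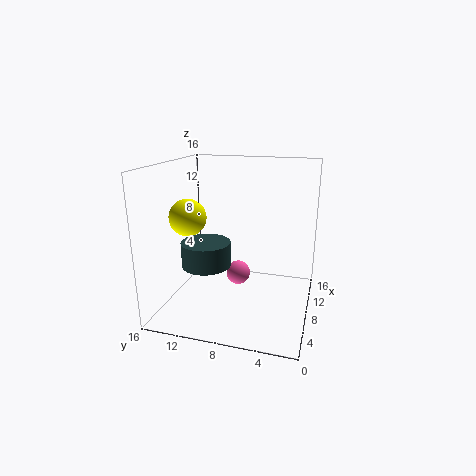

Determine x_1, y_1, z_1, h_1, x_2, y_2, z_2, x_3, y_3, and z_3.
x_1 = 9.5; y_1 = 12.5; z_1 = 3.5; h_1 = 3; x_2 = 11.5; y_2 = 9; z_2 = 2; x_3 = 6; y_3 = 13; z_3 = 10.5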